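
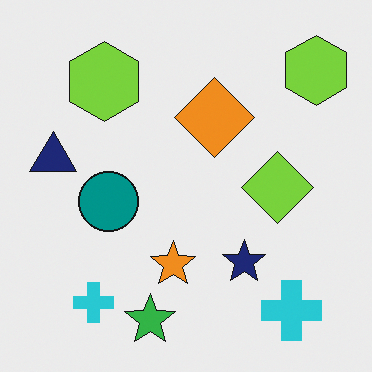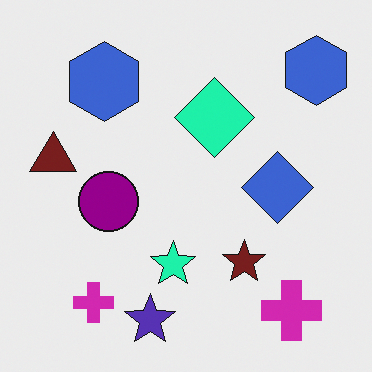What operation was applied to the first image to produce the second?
The second image is the first hue-shifted by a moderate amount.

Every shape's color has rotated by the same amount around the hue wheel — a uniform hue shift.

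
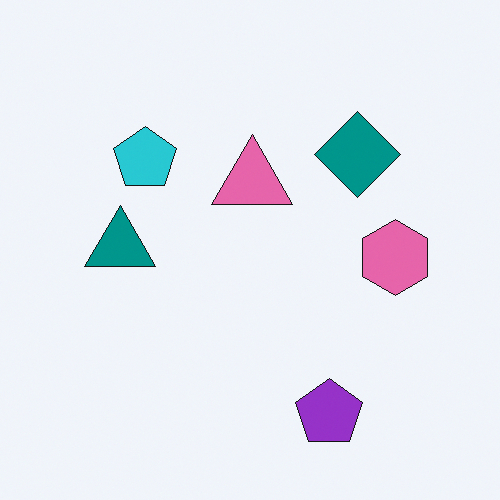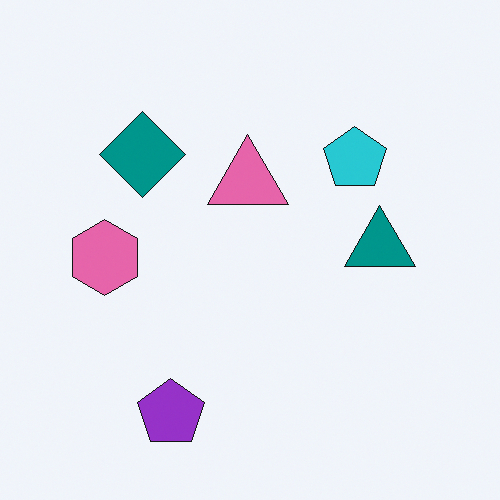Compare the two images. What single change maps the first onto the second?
The transformation is: flipped horizontally (left ↔ right).

The pink hexagon is in the right of the first image and the left of the second — shapes on opposite sides of the vertical midline have swapped in a mirror flip.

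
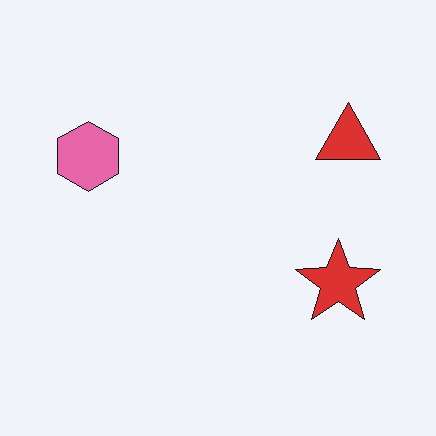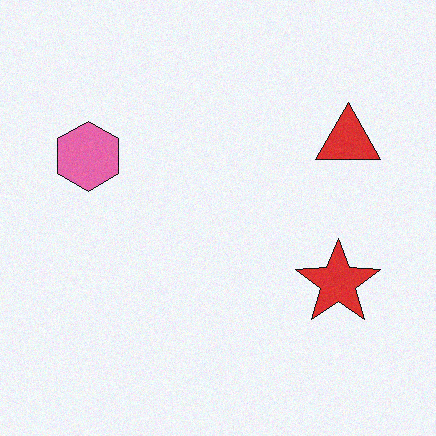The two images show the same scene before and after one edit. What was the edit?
This is the original image degraded with light additive noise.

Random speckle covers the whole image, including the flat background.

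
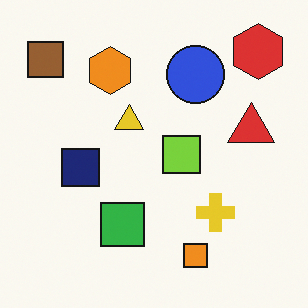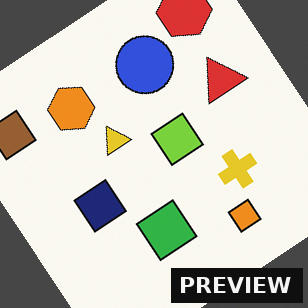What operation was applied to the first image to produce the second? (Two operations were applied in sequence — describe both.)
This is the original image rotated counter-clockwise by a large amount — several tens of degrees, then watermarked with the text "PREVIEW" in the lower-right corner.

Every shape is tilted by the same angle and the image corners show triangular fill wedges — a whole-image rotation by a non-right angle. A dark label reading "PREVIEW" appears in the lower-right corner.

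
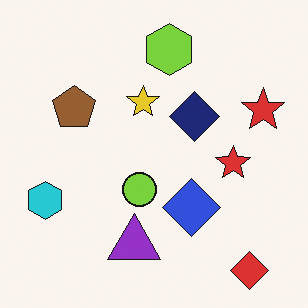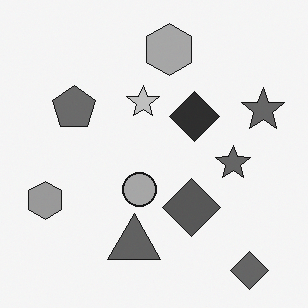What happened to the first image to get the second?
The image was converted to grayscale.

All color is removed — every shape is now a shade of grey.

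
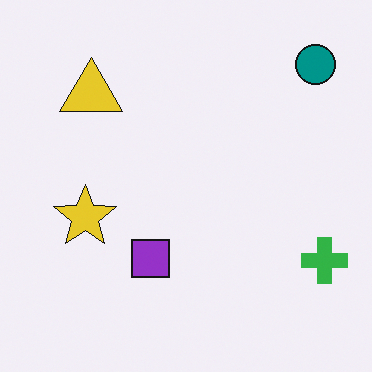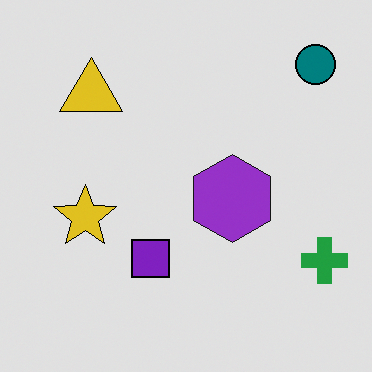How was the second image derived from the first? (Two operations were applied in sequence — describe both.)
This is the original image moderately posterized, then overlaid with an additional purple hexagon.

Each flat color has snapped to a coarser quantized level — most visibly, the near-white background has dropped to a flat grey. A purple hexagon appears in the second image that is absent from the first.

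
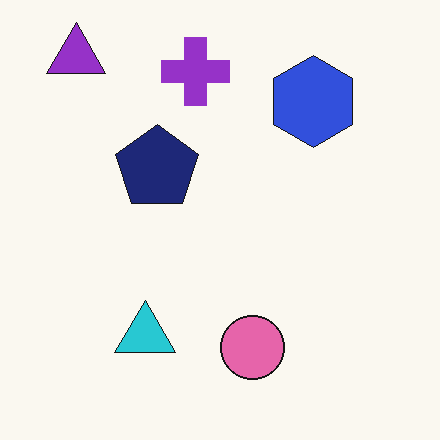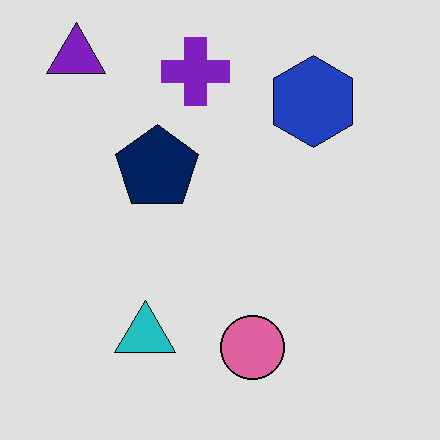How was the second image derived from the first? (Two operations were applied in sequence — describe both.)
The image was posterized to a reduced palette, then JPEG-compressed with visible artifacts.

Each flat color has snapped to a coarser quantized level — most visibly, the near-white background has dropped to a flat grey. Blocky 8×8 compression artifacts appear around shape edges and the flat background shows ringing — characteristic JPEG degradation.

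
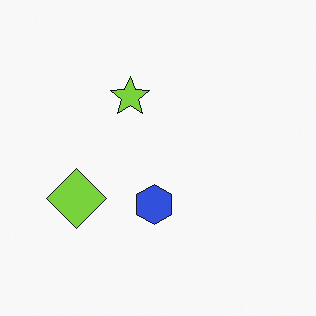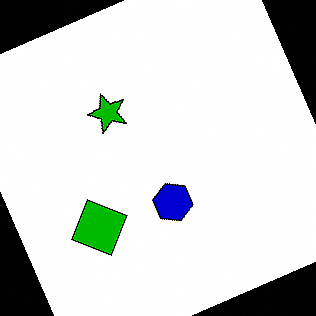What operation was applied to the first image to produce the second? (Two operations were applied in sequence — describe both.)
The image was rotated counter-clockwise by a clearly visible amount, then boosted in contrast.

Every shape is tilted by the same angle and the image corners show triangular fill wedges — a whole-image rotation by a non-right angle. Tones are pushed away from mid-grey across the whole image — a global contrast change.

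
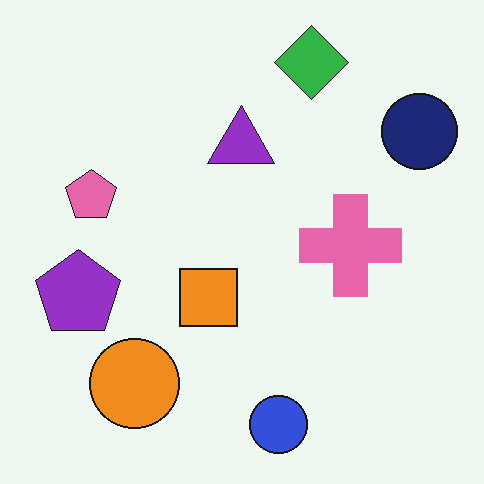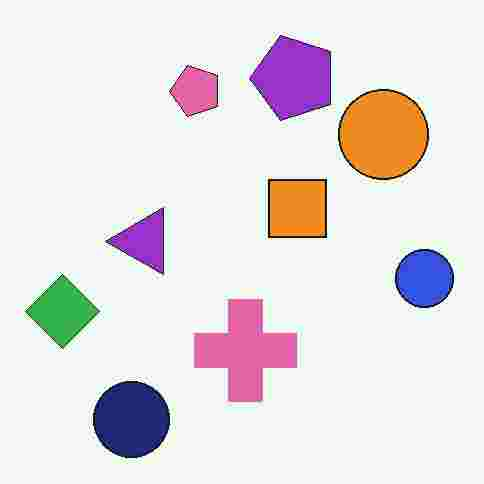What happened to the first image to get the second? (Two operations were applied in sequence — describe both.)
The transformation is: transposed (reflected across the top-left ↔ bottom-right diagonal), then degraded with heavy JPEG compression.

Shapes have swapped their row and column positions — what was in the top-right is now in the bottom-left — a diagonal reflection. Blocky 8×8 compression artifacts appear around shape edges and the flat background shows ringing — characteristic JPEG degradation.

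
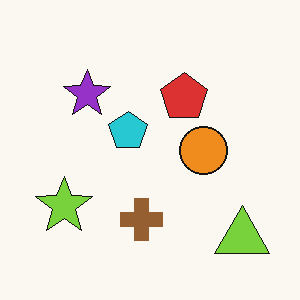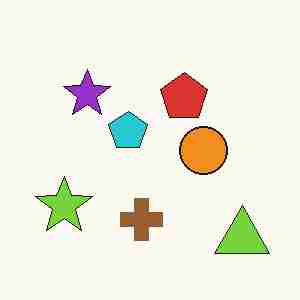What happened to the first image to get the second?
The second image is the first heavily JPEG-compressed with obvious blocking artifacts.

Blocky 8×8 compression artifacts appear around shape edges and the flat background shows ringing — characteristic JPEG degradation.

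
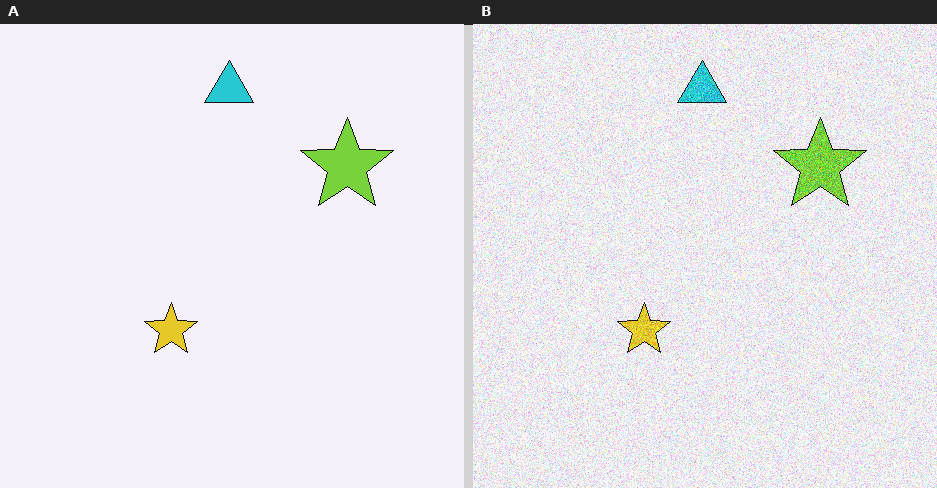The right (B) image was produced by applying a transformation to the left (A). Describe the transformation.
The right (B) image is the left (A) degraded with strong gaussian noise.

Random speckle covers the whole image, including the flat background.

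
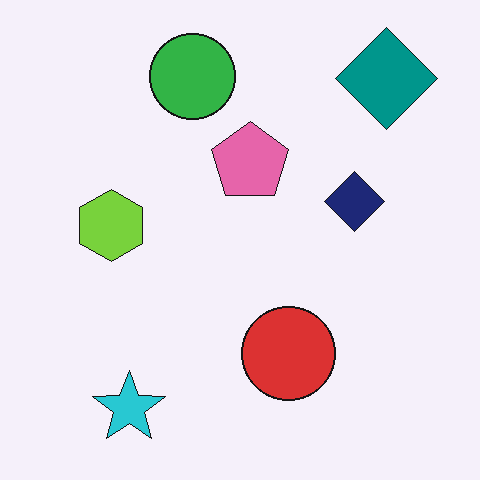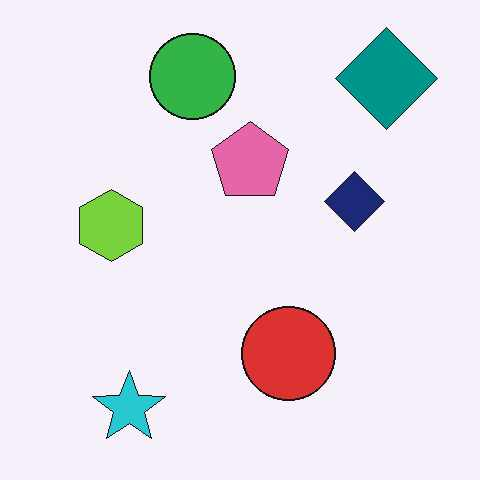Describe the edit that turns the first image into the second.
It was JPEG-compressed with visible artifacts.

Blocky 8×8 compression artifacts appear around shape edges and the flat background shows ringing — characteristic JPEG degradation.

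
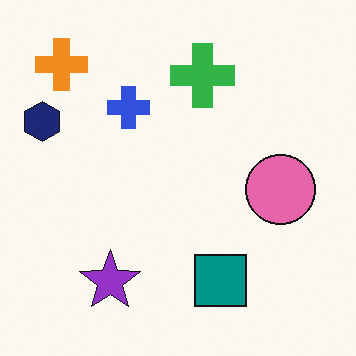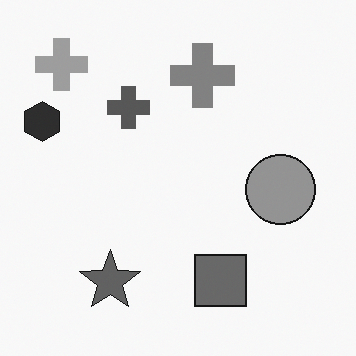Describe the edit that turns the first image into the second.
The transformation is: converted to grayscale.

All color is removed — every shape is now a shade of grey.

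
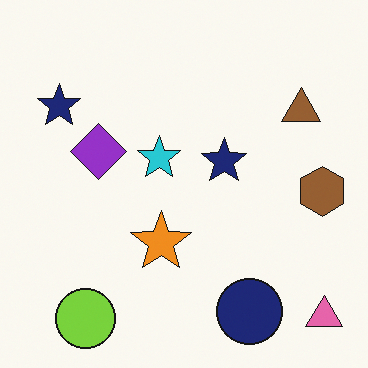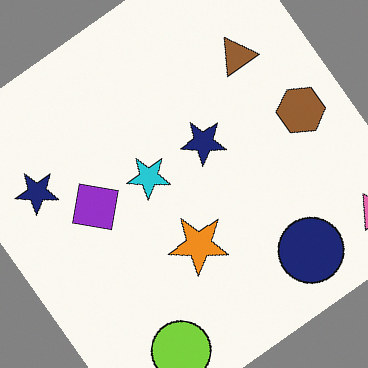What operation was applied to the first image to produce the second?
The image was rotated counter-clockwise by a large amount — several tens of degrees.

Every shape is tilted by the same angle and the image corners show triangular fill wedges — a whole-image rotation by a non-right angle.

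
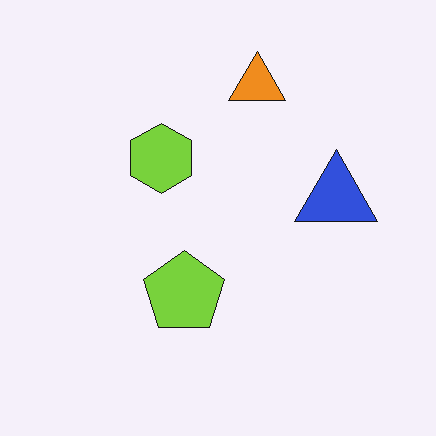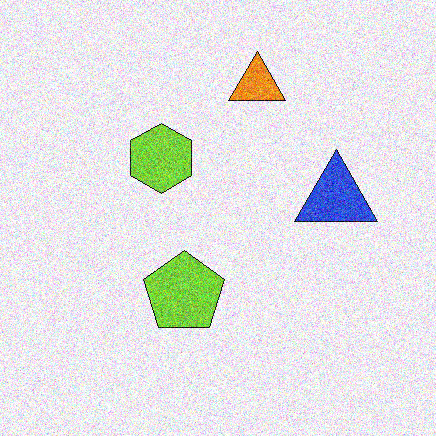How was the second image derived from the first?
This is the original image degraded with strong gaussian noise.

Random speckle covers the whole image, including the flat background.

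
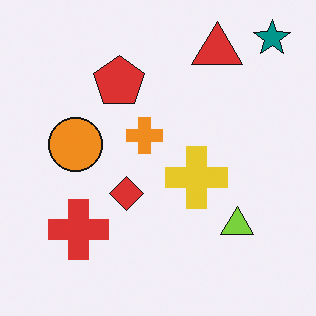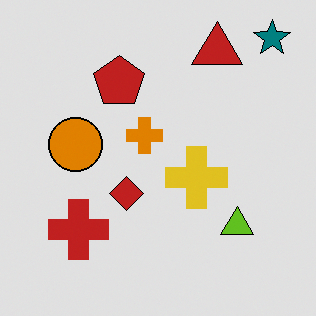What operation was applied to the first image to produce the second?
This is the original image posterized to a reduced palette.

Each flat color has snapped to a coarser quantized level — most visibly, the near-white background has dropped to a flat grey.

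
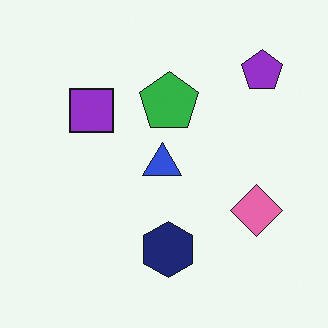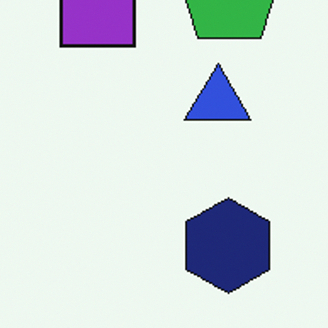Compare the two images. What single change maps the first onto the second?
The transformation is: cropped tightly and scaled back up.

The visible shapes are larger and the field of view is narrower; shapes near the original edges may be partly or wholly outside the frame — a crop-and-rescale.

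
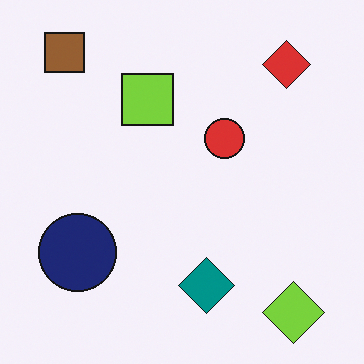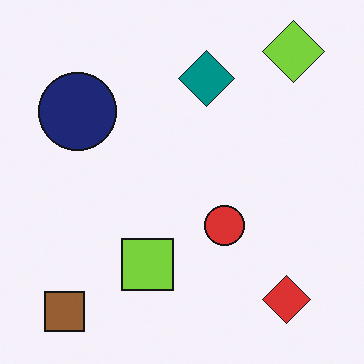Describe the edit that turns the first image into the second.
It was flipped vertically (top ↔ bottom).

The brown square is in the top-left of the first image and the bottom-left of the second — shapes on opposite sides of the horizontal midline have swapped in a mirror flip.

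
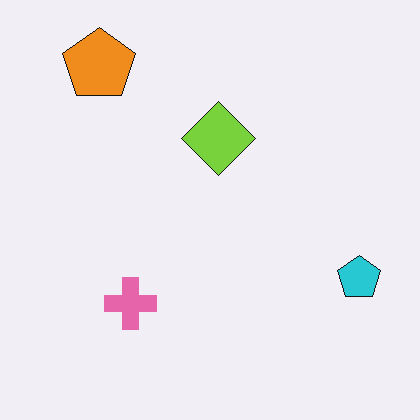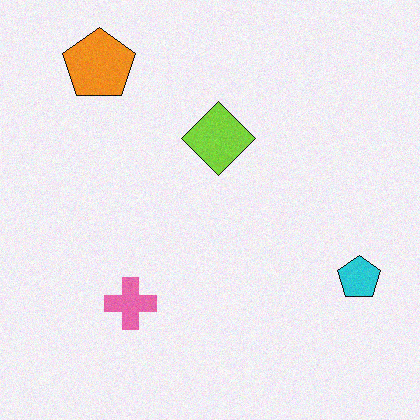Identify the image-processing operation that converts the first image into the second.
The transformation is: degraded with light additive noise.

Random speckle covers the whole image, including the flat background.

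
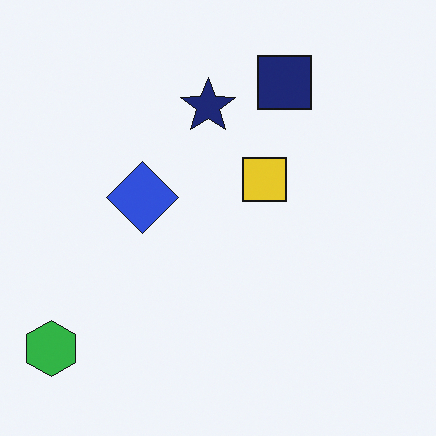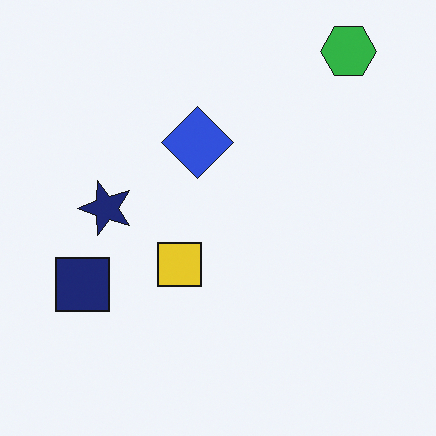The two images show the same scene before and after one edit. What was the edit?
This is the original image transposed (reflected across the top-left ↔ bottom-right diagonal).

Shapes have swapped their row and column positions — what was in the top-right is now in the bottom-left — a diagonal reflection.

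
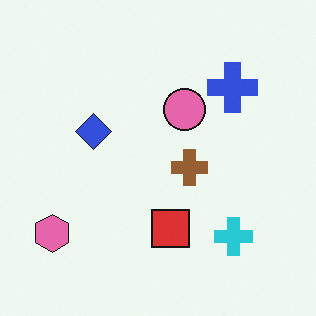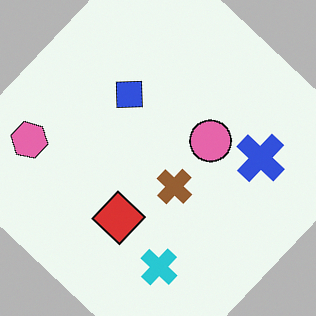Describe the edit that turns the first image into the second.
Rotated clockwise by a large amount — several tens of degrees.

Every shape is tilted by the same angle and the image corners show triangular fill wedges — a whole-image rotation by a non-right angle.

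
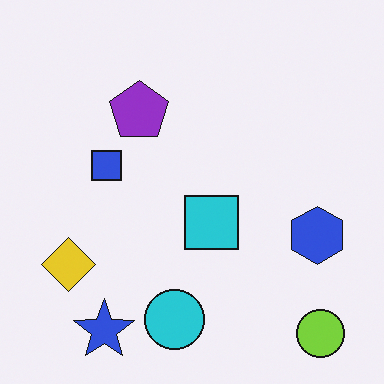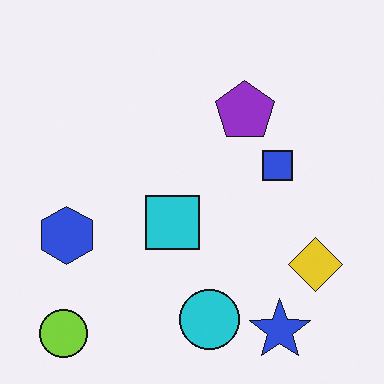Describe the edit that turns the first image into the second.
The image was flipped horizontally (left ↔ right).

The lime circle is in the bottom-right of the first image and the bottom-left of the second — shapes on opposite sides of the vertical midline have swapped in a mirror flip.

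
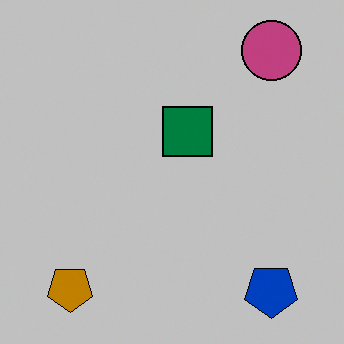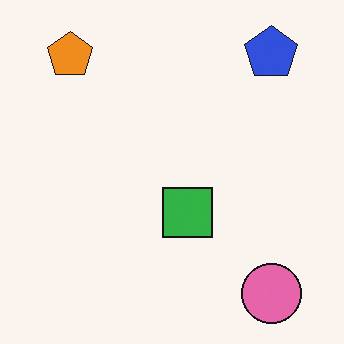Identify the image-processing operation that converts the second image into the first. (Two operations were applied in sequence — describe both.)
This is the original image flipped vertically (top ↔ bottom), then heavily posterized to just a handful of flat colors.

The pink circle is in the bottom-right of the second image and the top-right of the first — shapes on opposite sides of the horizontal midline have swapped in a mirror flip. Each flat color has snapped to a coarser quantized level — most visibly, the near-white background has dropped to a flat grey.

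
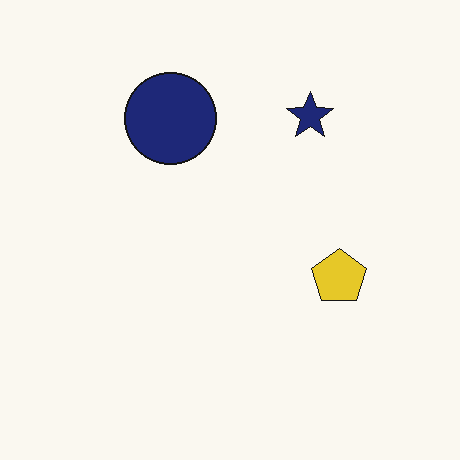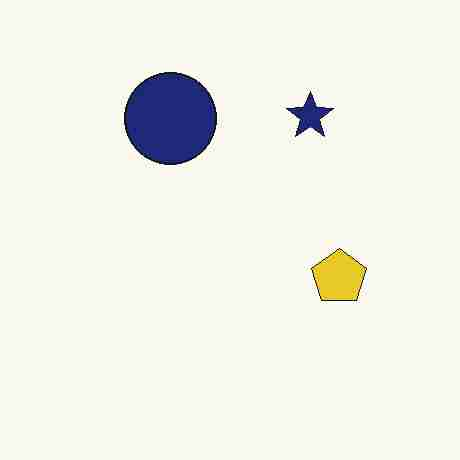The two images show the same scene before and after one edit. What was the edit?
The image was degraded with heavy JPEG compression.

Blocky 8×8 compression artifacts appear around shape edges and the flat background shows ringing — characteristic JPEG degradation.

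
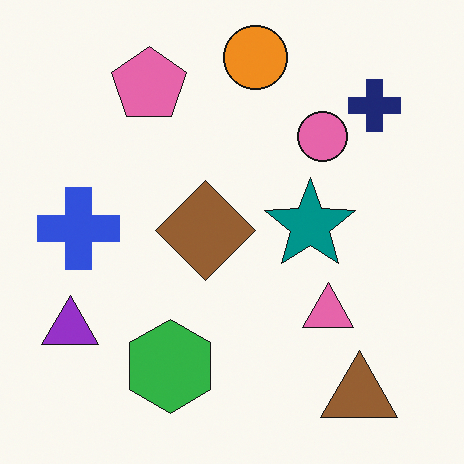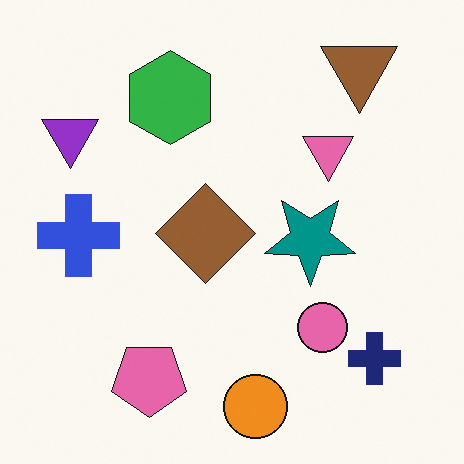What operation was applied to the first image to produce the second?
The image was flipped vertically (top ↔ bottom).

The orange circle is in the top of the first image and the bottom of the second — shapes on opposite sides of the horizontal midline have swapped in a mirror flip.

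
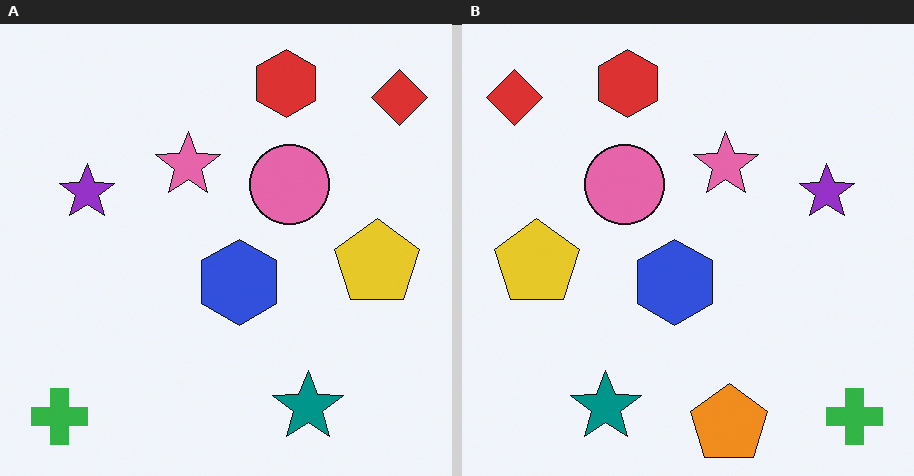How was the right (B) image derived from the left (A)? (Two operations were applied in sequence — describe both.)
The right (B) image is the left (A) flipped horizontally (left ↔ right), then overlaid with an additional orange pentagon.

The red diamond is in the top-right of the left (A) image and the top-left of the right (B) — shapes on opposite sides of the vertical midline have swapped in a mirror flip. An orange pentagon appears in the right (B) image that is absent from the left (A).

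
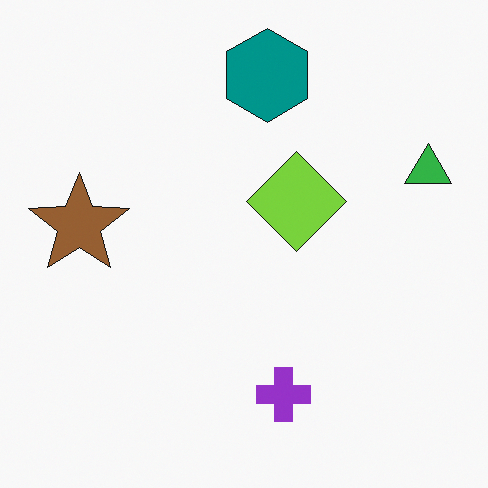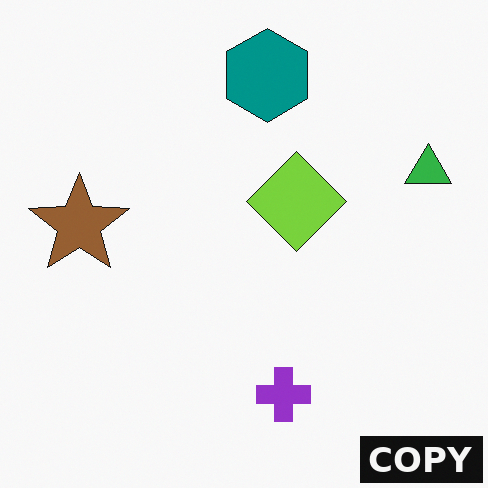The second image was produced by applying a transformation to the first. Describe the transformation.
The transformation is: watermarked with the text "COPY" in the lower-right corner.

A dark label reading "COPY" appears in the lower-right corner.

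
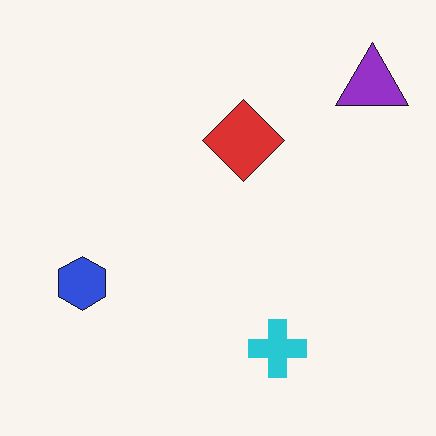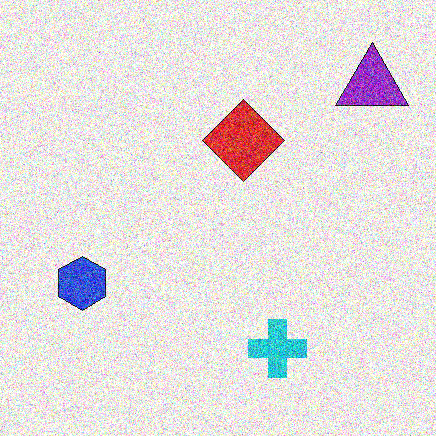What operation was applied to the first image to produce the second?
It was degraded with a thick layer of grain.

Random speckle covers the whole image, including the flat background.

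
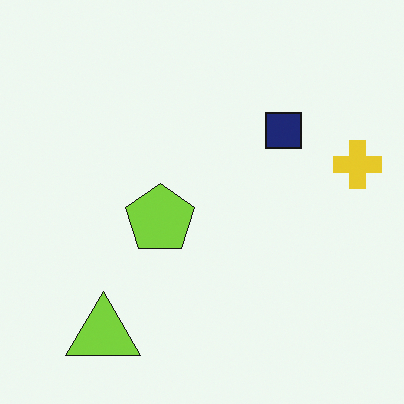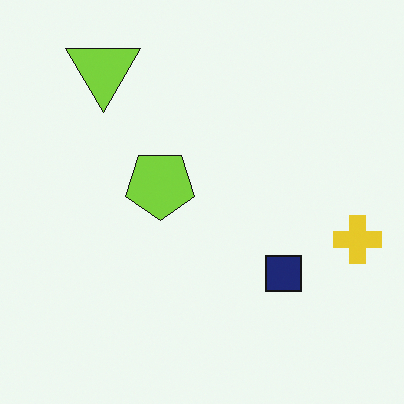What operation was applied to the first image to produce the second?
The second image is the first flipped vertically (top ↔ bottom).

The lime triangle is in the bottom-left of the first image and the top-left of the second — shapes on opposite sides of the horizontal midline have swapped in a mirror flip.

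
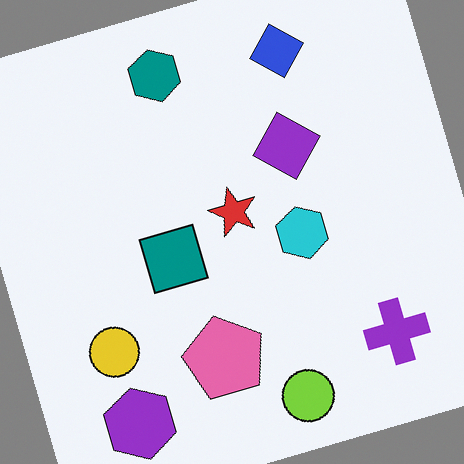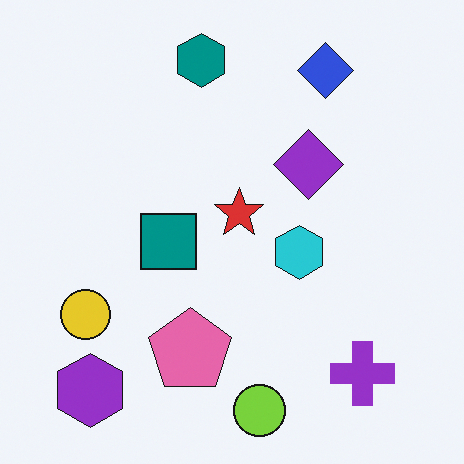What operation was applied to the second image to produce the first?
The first image is the second rotated counter-clockwise by a clearly visible amount.

Every shape is tilted by the same angle and the image corners show triangular fill wedges — a whole-image rotation by a non-right angle.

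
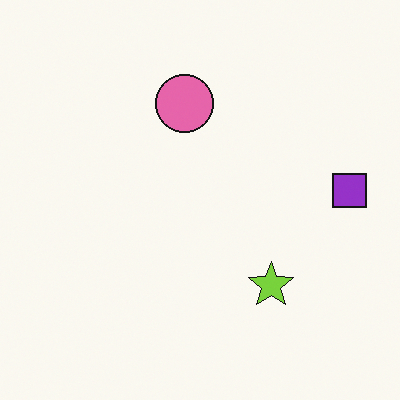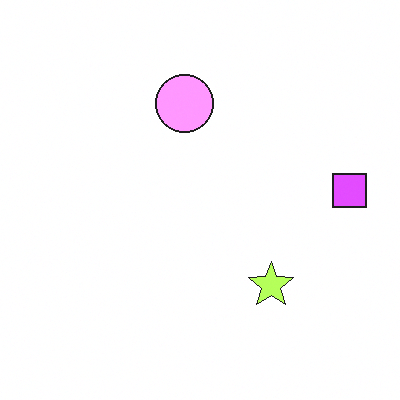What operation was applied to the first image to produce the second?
This is the original image noticeably brightened.

Every pixel — background and shapes alike — is uniformly brightened.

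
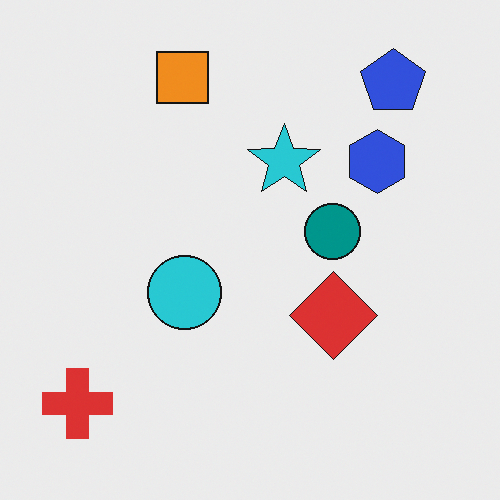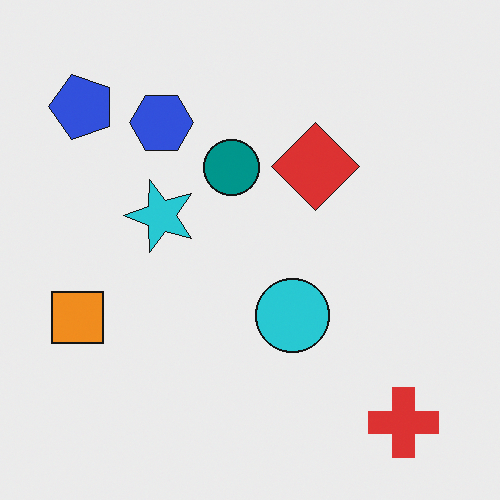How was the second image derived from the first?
The transformation is: rotated 90° counter-clockwise.

The red cross sits in the bottom-left of the first image and the bottom-right of the second — consistent with a whole-image 90° counter-clockwise rotation.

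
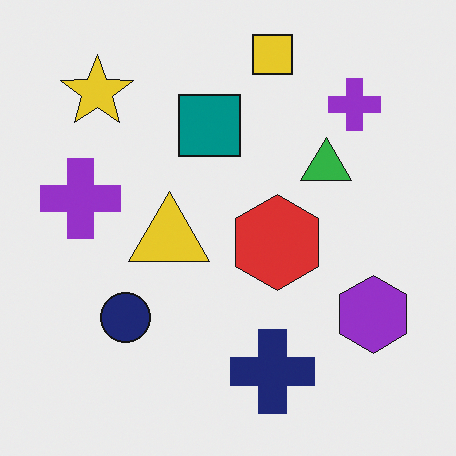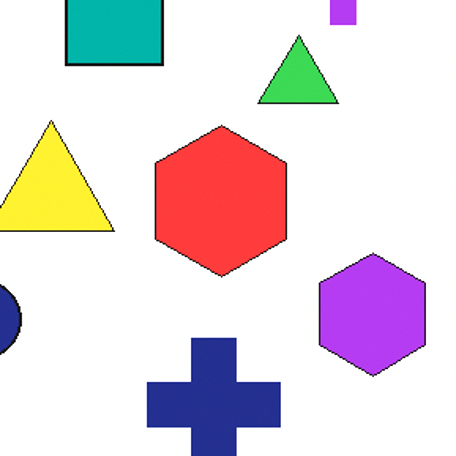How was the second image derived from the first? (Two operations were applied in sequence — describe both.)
The second image is the first cropped slightly and scaled back up, then brightened a little.

The visible shapes are larger and the field of view is narrower; shapes near the original edges may be partly or wholly outside the frame — a crop-and-rescale. Every pixel — background and shapes alike — is uniformly brightened.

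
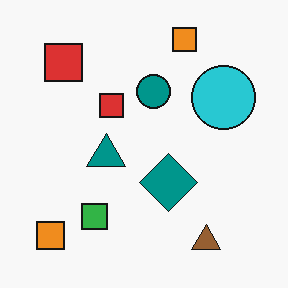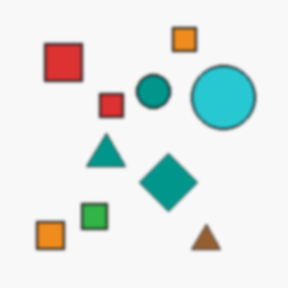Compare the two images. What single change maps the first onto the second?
The image was slightly softened.

Shape edges and outlines are uniformly softened across the whole image.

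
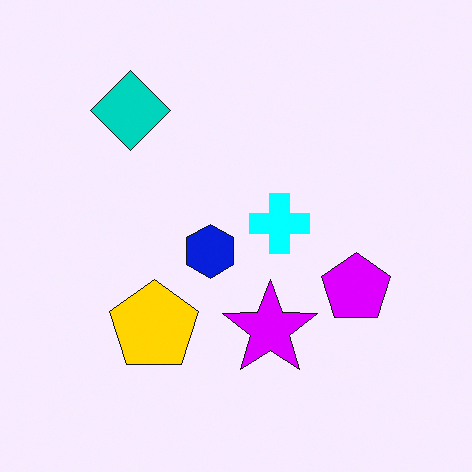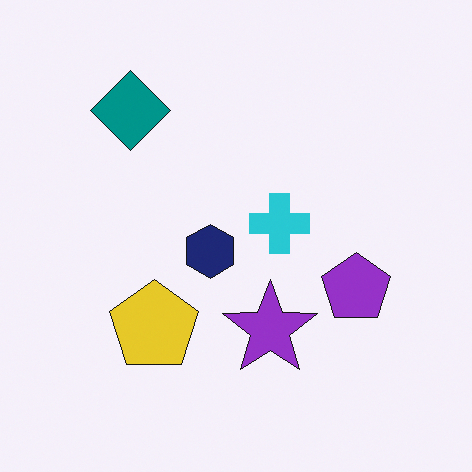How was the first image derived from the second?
The first image is the second made much more vivid (saturation change).

All colors are more vivid — a global saturation change.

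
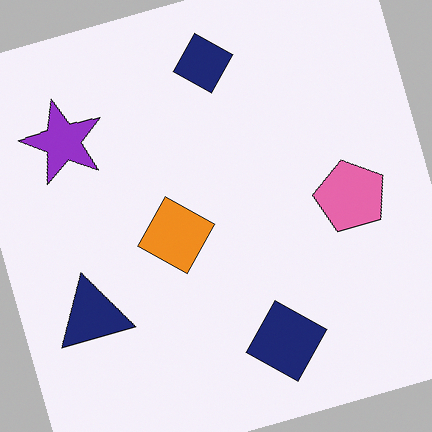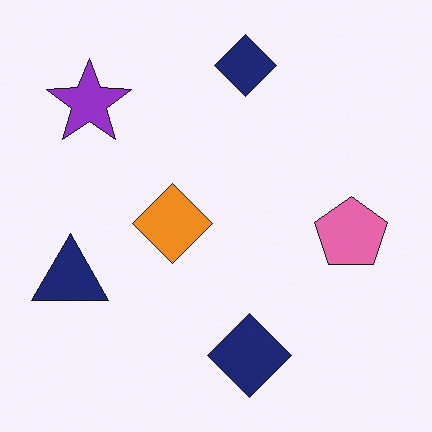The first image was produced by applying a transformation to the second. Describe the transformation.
Rotated counter-clockwise by a clearly visible amount.

Every shape is tilted by the same angle and the image corners show triangular fill wedges — a whole-image rotation by a non-right angle.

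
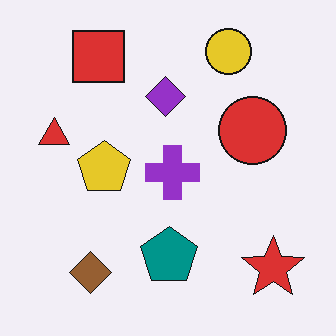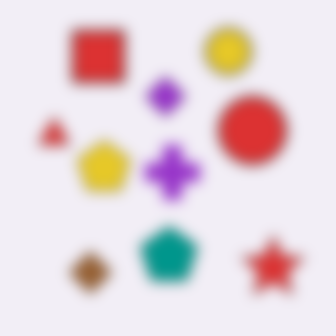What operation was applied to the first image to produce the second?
Strongly gaussian-blurred.

Shape edges and outlines are uniformly softened across the whole image.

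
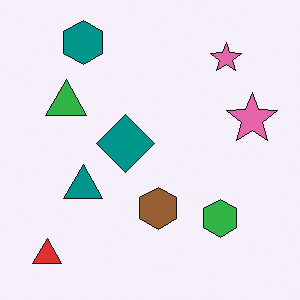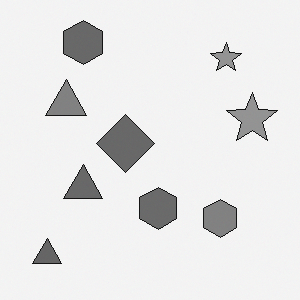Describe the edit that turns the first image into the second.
The image was converted to grayscale.

All color is removed — every shape is now a shade of grey.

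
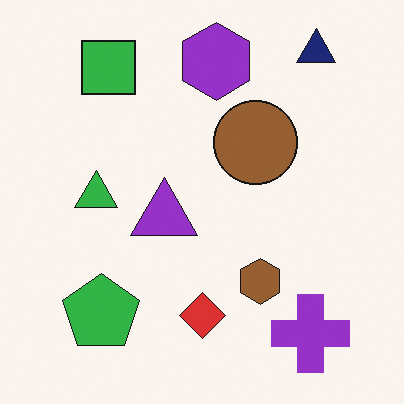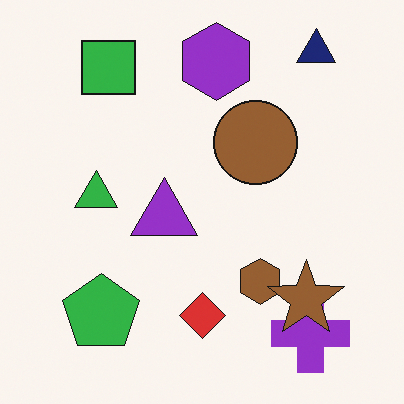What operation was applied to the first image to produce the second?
The image was overlaid with an additional brown star.

A brown star appears in the second image that is absent from the first.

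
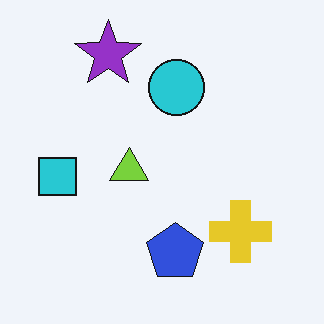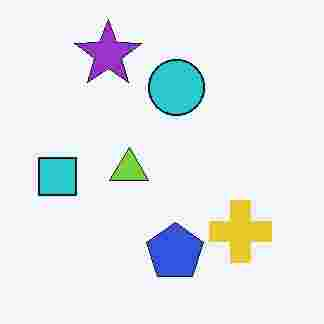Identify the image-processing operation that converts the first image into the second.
The second image is the first degraded with heavy JPEG compression.

Blocky 8×8 compression artifacts appear around shape edges and the flat background shows ringing — characteristic JPEG degradation.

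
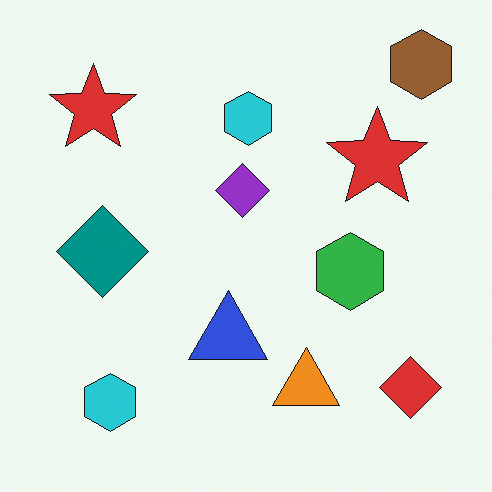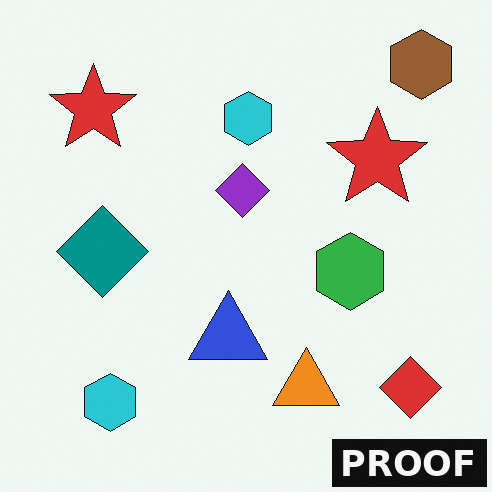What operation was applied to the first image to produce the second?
This is the original image watermarked with the text "PROOF" in the lower-right corner.

A dark label reading "PROOF" appears in the lower-right corner.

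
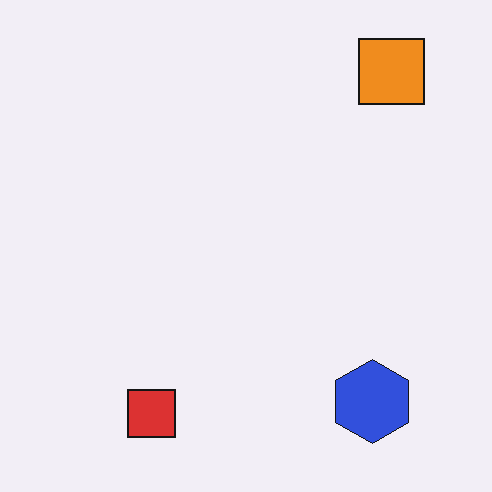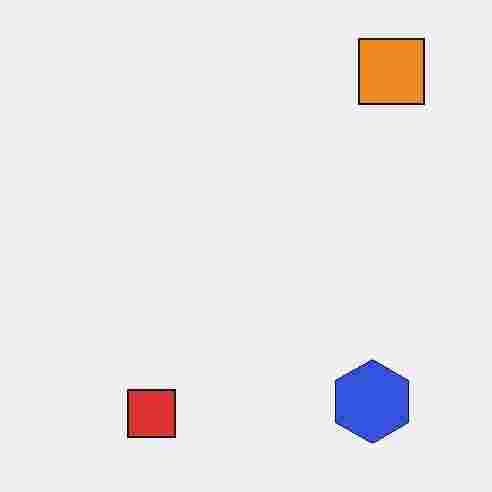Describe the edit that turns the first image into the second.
Degraded with heavy JPEG compression.

Blocky 8×8 compression artifacts appear around shape edges and the flat background shows ringing — characteristic JPEG degradation.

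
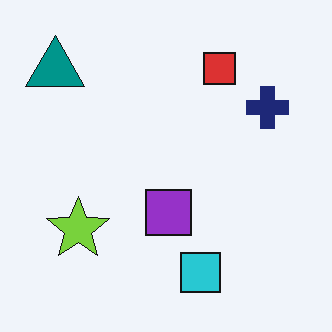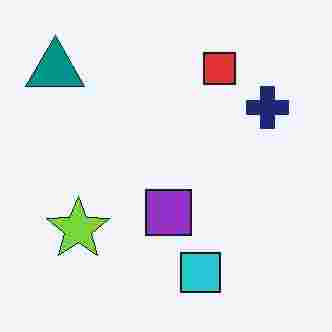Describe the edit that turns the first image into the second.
The image was degraded with heavy JPEG compression.

Blocky 8×8 compression artifacts appear around shape edges and the flat background shows ringing — characteristic JPEG degradation.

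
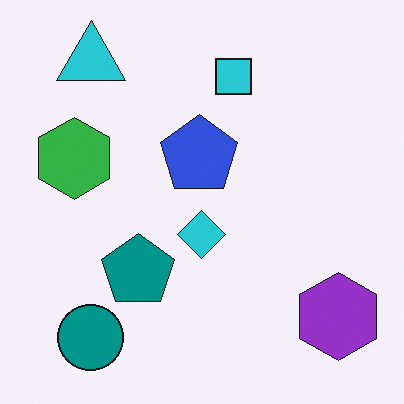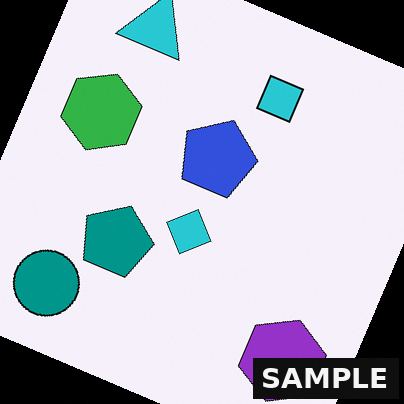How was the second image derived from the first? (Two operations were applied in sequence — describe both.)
The image was rotated clockwise by a clearly visible amount, then watermarked with the text "SAMPLE" in the lower-right corner.

Every shape is tilted by the same angle and the image corners show triangular fill wedges — a whole-image rotation by a non-right angle. A dark label reading "SAMPLE" appears in the lower-right corner.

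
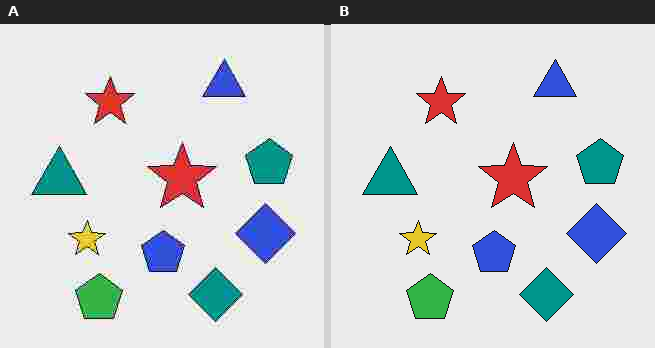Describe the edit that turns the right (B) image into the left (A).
The transformation is: degraded with heavy JPEG compression.

Blocky 8×8 compression artifacts appear around shape edges and the flat background shows ringing — characteristic JPEG degradation.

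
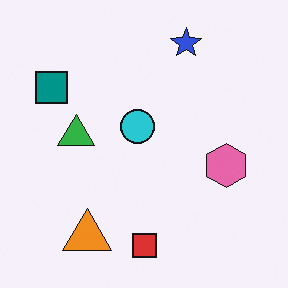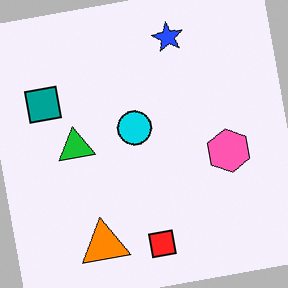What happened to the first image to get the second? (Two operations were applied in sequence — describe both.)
Rotated counter-clockwise by a slight angle, then slightly oversaturated.

Every shape is tilted by the same angle and the image corners show triangular fill wedges — a whole-image rotation by a non-right angle. All colors are more vivid — a global saturation change.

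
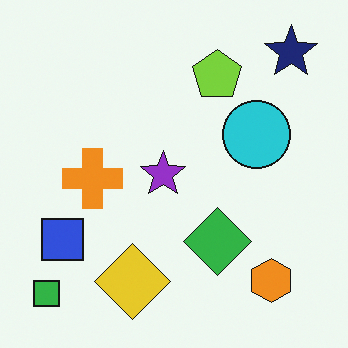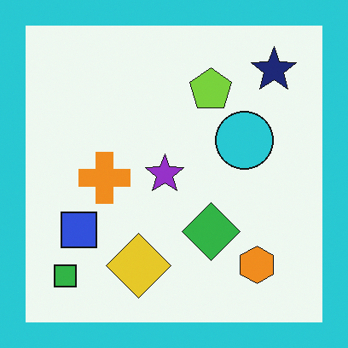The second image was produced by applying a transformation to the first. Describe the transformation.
This is the original image framed with a cyan border.

A solid cyan frame runs around the edge of the second image, with the content slightly shrunk inside it.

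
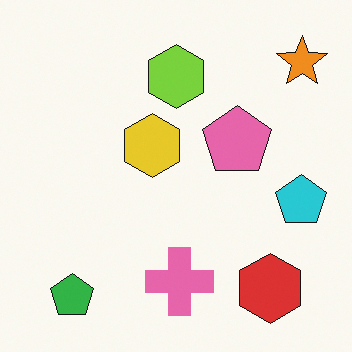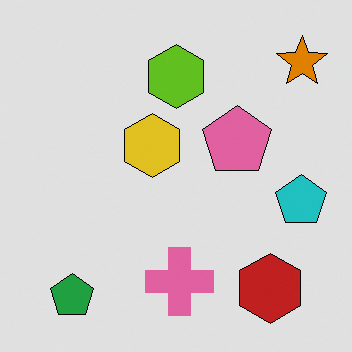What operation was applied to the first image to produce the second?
Moderately posterized.

Each flat color has snapped to a coarser quantized level — most visibly, the near-white background has dropped to a flat grey.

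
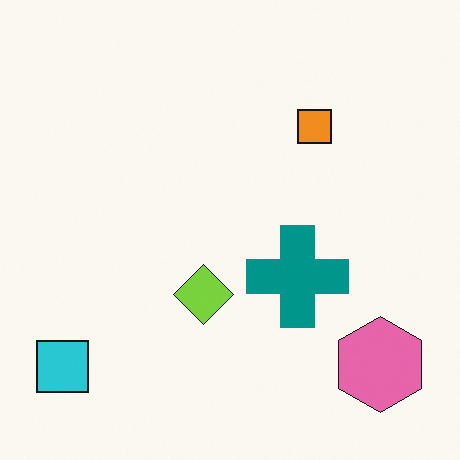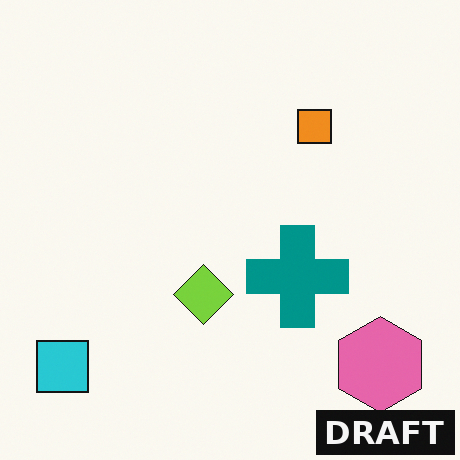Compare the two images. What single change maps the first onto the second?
The transformation is: watermarked with the text "DRAFT" in the lower-right corner.

A dark label reading "DRAFT" appears in the lower-right corner.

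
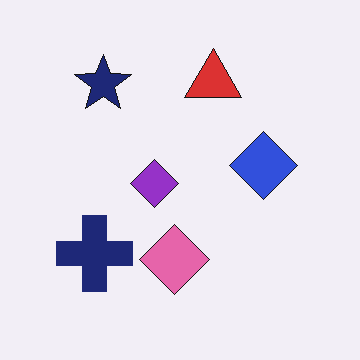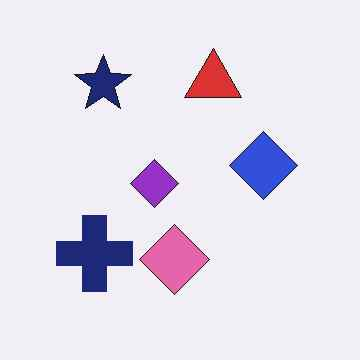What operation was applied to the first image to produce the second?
JPEG-compressed with visible artifacts.

Blocky 8×8 compression artifacts appear around shape edges and the flat background shows ringing — characteristic JPEG degradation.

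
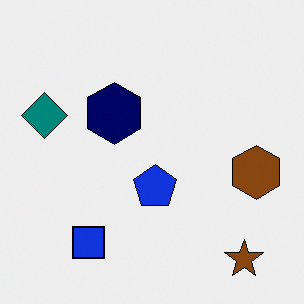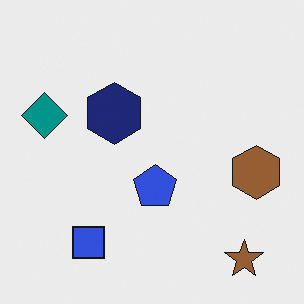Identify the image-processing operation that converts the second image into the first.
The transformation is: given slightly increased contrast.

Tones are pushed away from mid-grey across the whole image — a global contrast change.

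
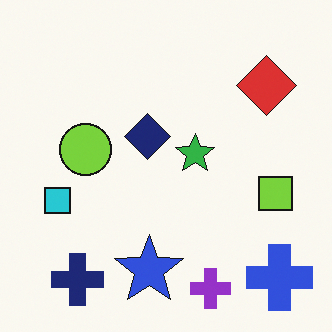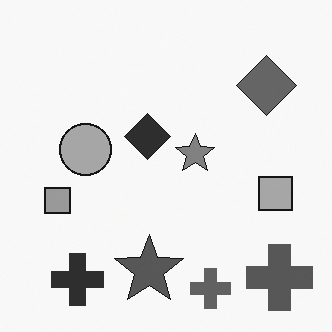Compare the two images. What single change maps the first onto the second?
The second image is the first converted to grayscale.

All color is removed — every shape is now a shade of grey.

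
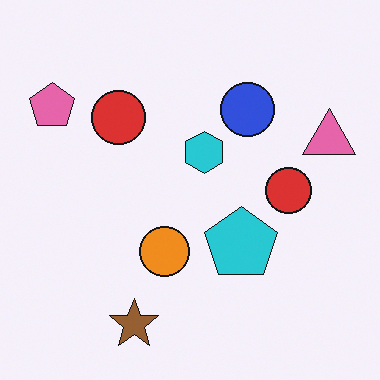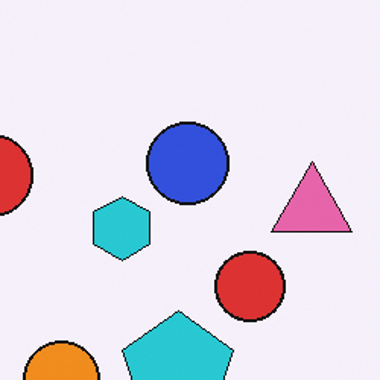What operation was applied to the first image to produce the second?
Cropped slightly and scaled back up.

The visible shapes are larger and the field of view is narrower; shapes near the original edges may be partly or wholly outside the frame — a crop-and-rescale.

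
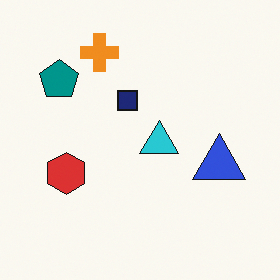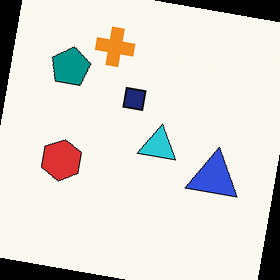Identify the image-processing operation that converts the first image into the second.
This is the original image rotated clockwise by a slight angle.

Every shape is tilted by the same angle and the image corners show triangular fill wedges — a whole-image rotation by a non-right angle.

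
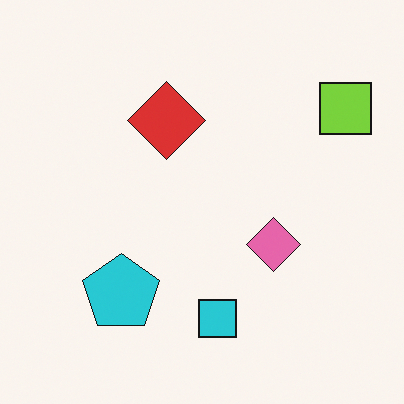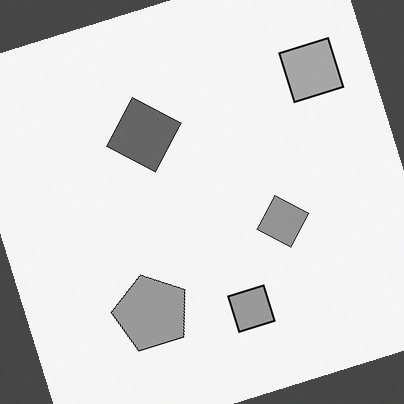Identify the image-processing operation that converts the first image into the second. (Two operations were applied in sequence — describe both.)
This is the original image rotated counter-clockwise by a clearly visible amount, then converted to grayscale.

Every shape is tilted by the same angle and the image corners show triangular fill wedges — a whole-image rotation by a non-right angle. All color is removed — every shape is now a shade of grey.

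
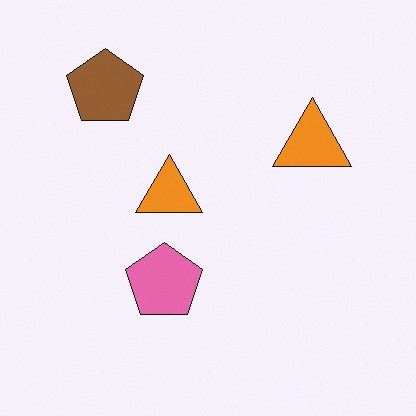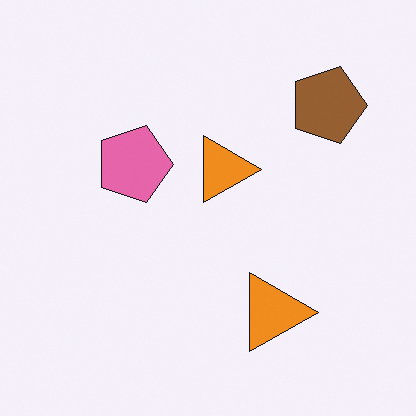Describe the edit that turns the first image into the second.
The image was rotated 90° clockwise.

The brown pentagon sits in the top-left of the first image and the top-right of the second — consistent with a whole-image 90° clockwise rotation.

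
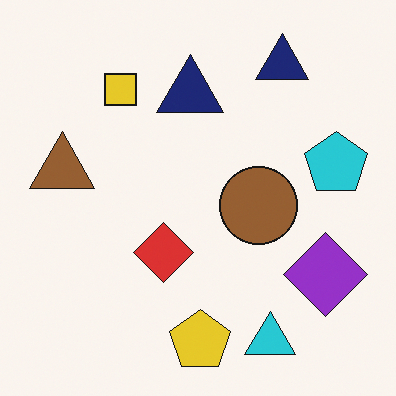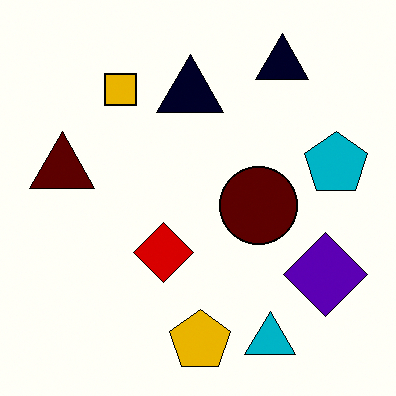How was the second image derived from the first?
Boosted in contrast.

Tones are pushed away from mid-grey across the whole image — a global contrast change.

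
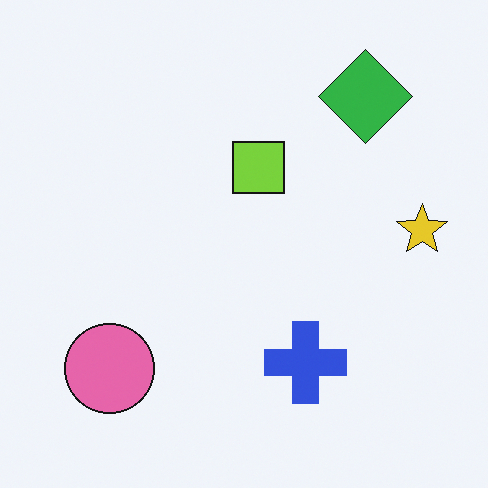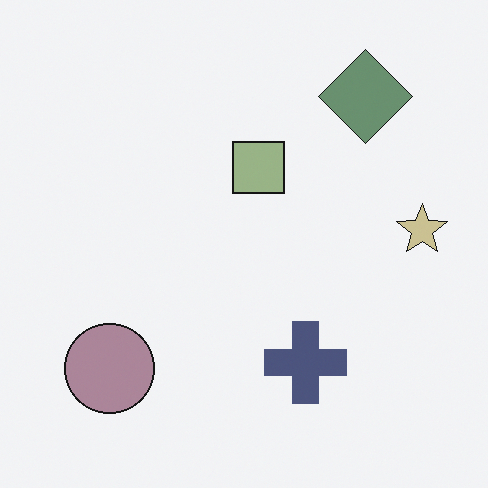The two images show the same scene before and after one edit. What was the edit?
This is the original image made much more muted (saturation change).

All colors are more muted and greyish — a global saturation change.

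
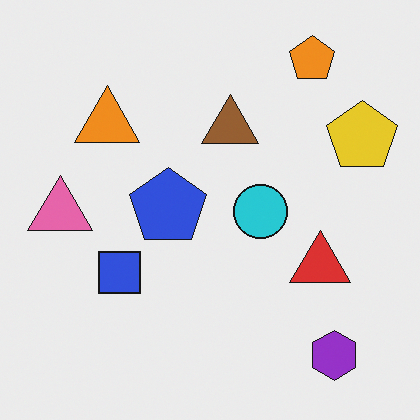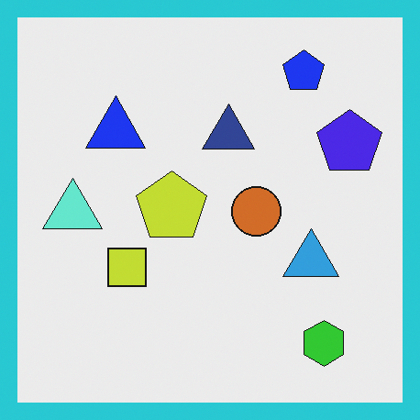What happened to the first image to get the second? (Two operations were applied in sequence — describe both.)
The image was hue-shifted through roughly half the color wheel, then framed with a cyan border.

Every shape's color has rotated by the same amount around the hue wheel — a uniform hue shift. A solid cyan frame runs around the edge of the second image, with the content slightly shrunk inside it.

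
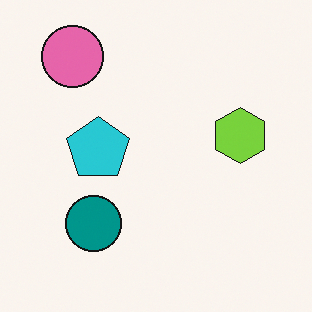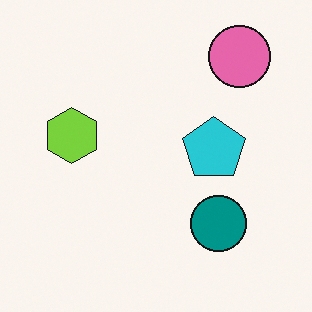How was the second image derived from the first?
It was flipped horizontally (left ↔ right).

The pink circle is in the top-left of the first image and the top-right of the second — shapes on opposite sides of the vertical midline have swapped in a mirror flip.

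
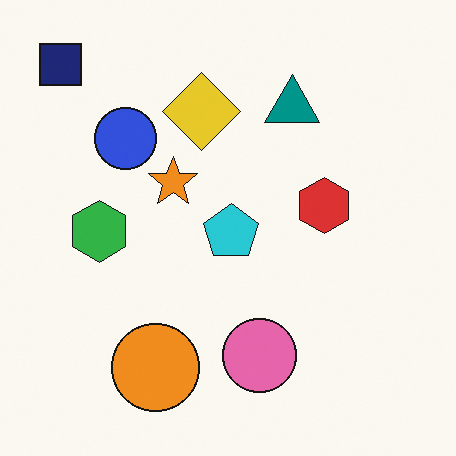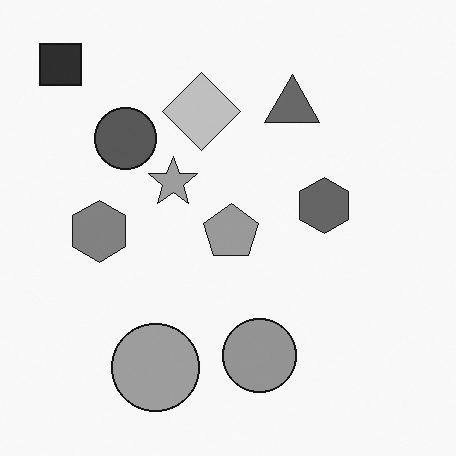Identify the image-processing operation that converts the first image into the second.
Converted to grayscale.

All color is removed — every shape is now a shade of grey.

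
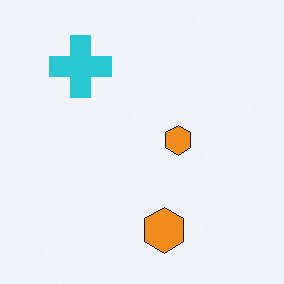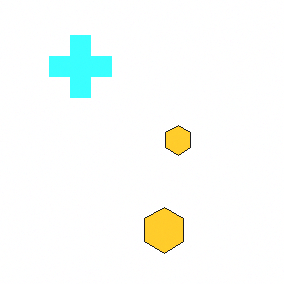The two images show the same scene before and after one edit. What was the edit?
The second image is the first substantially brightened.

Every pixel — background and shapes alike — is uniformly brightened.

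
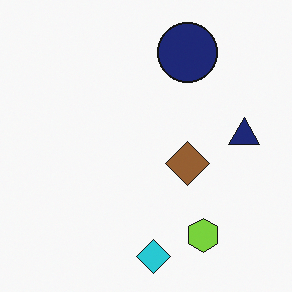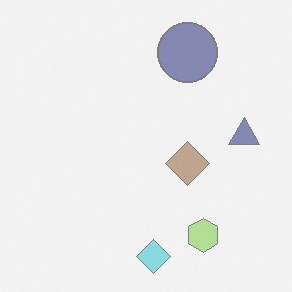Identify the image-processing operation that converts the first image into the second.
This is the original image given much lower contrast.

Tones are pushed toward mid-grey across the whole image — a global contrast change.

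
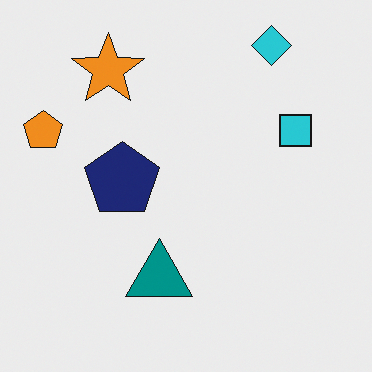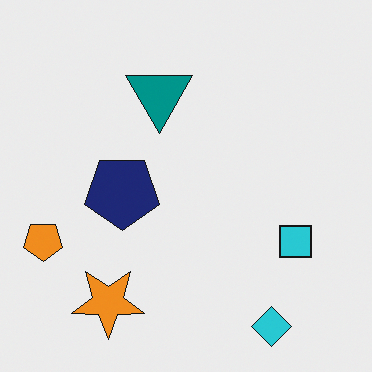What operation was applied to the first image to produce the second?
The image was flipped vertically (top ↔ bottom).

The cyan diamond is in the top-right of the first image and the bottom-right of the second — shapes on opposite sides of the horizontal midline have swapped in a mirror flip.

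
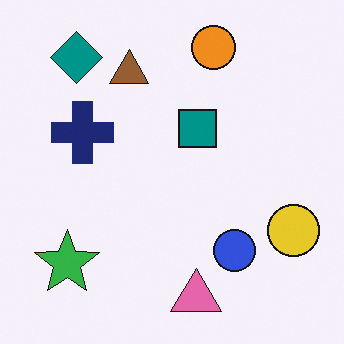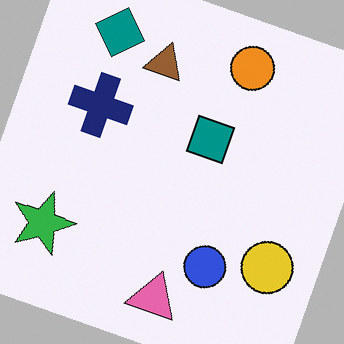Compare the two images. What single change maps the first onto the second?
The second image is the first rotated clockwise by a clearly visible amount.

Every shape is tilted by the same angle and the image corners show triangular fill wedges — a whole-image rotation by a non-right angle.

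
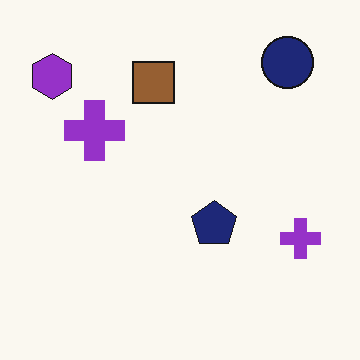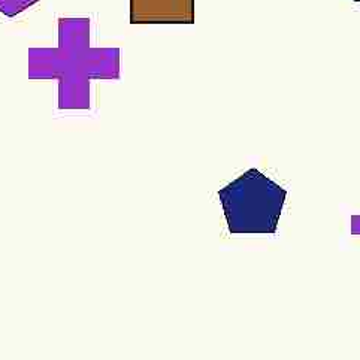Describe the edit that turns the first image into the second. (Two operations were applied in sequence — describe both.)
The transformation is: heavily JPEG-compressed with obvious blocking artifacts, then cropped slightly and scaled back up.

Blocky 8×8 compression artifacts appear around shape edges and the flat background shows ringing — characteristic JPEG degradation. The visible shapes are larger and the field of view is narrower; shapes near the original edges may be partly or wholly outside the frame — a crop-and-rescale.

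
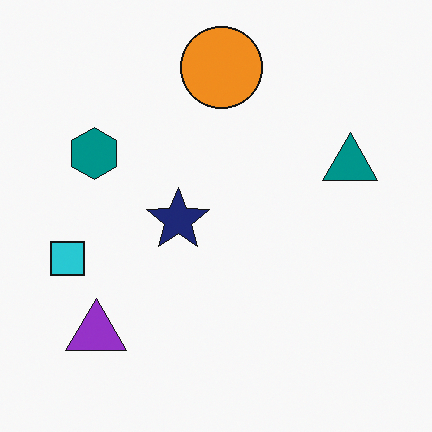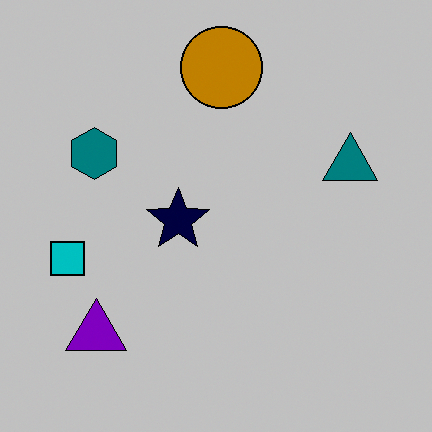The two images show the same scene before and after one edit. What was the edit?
The image was aggressively posterized.

Each flat color has snapped to a coarser quantized level — most visibly, the near-white background has dropped to a flat grey.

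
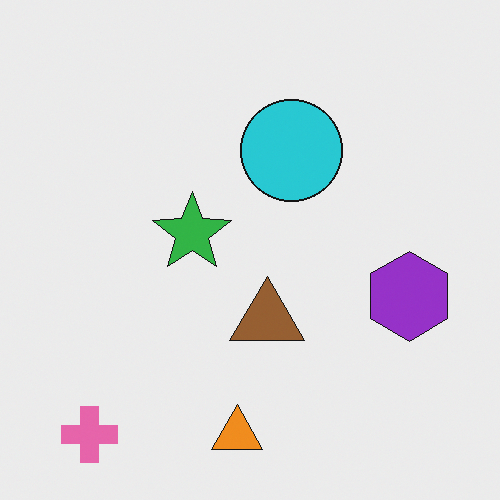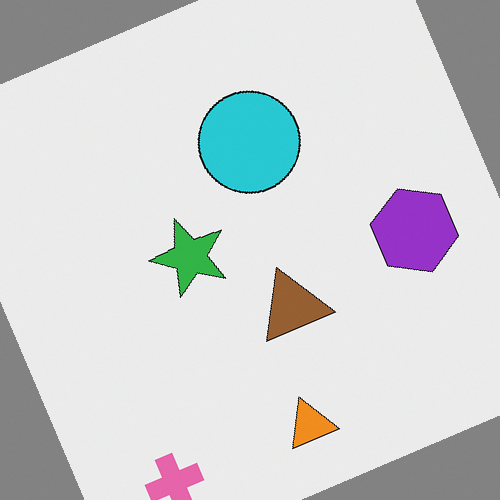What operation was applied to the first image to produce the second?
Rotated counter-clockwise by a moderate amount.

Every shape is tilted by the same angle and the image corners show triangular fill wedges — a whole-image rotation by a non-right angle.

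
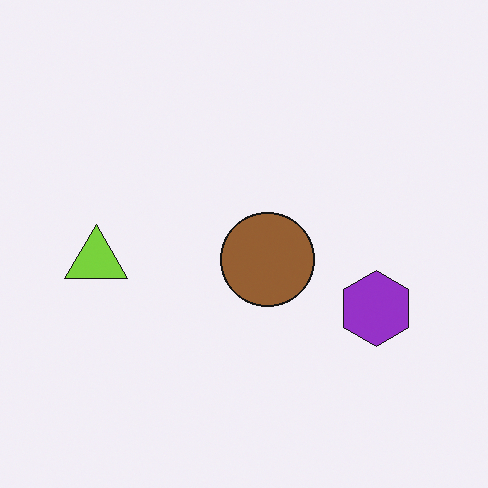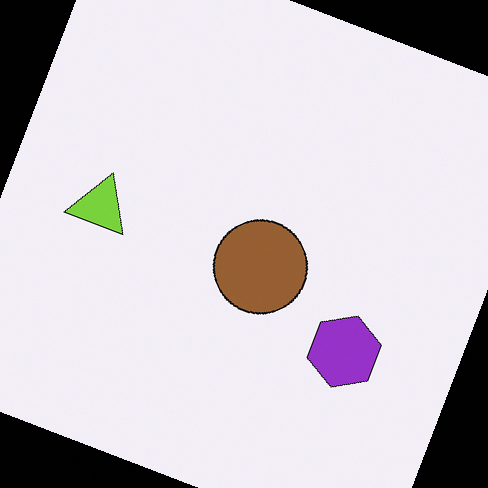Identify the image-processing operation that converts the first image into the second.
The transformation is: rotated clockwise by a moderate amount.

Every shape is tilted by the same angle and the image corners show triangular fill wedges — a whole-image rotation by a non-right angle.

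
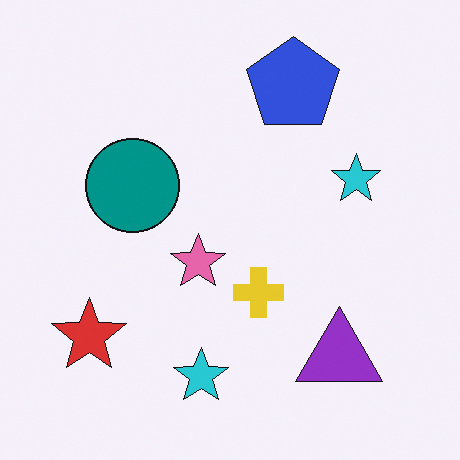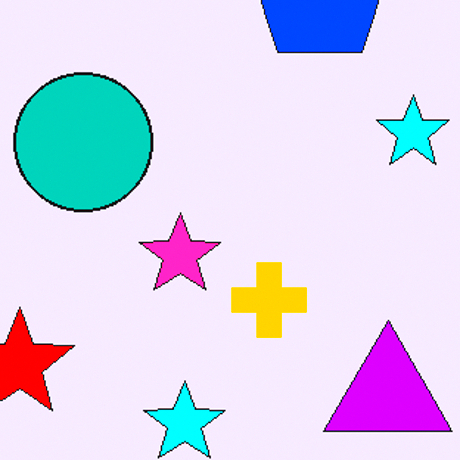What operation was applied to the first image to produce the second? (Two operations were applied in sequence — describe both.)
Cropped to a modestly smaller region and rescaled, then made much more vivid (saturation change).

The visible shapes are larger and the field of view is narrower; shapes near the original edges may be partly or wholly outside the frame — a crop-and-rescale. All colors are more vivid — a global saturation change.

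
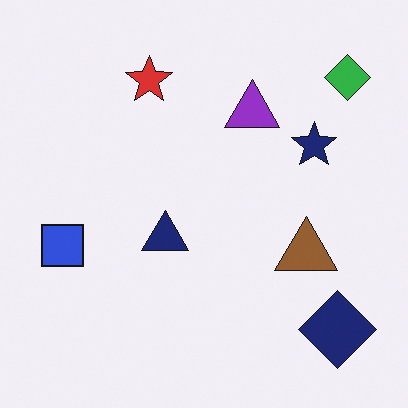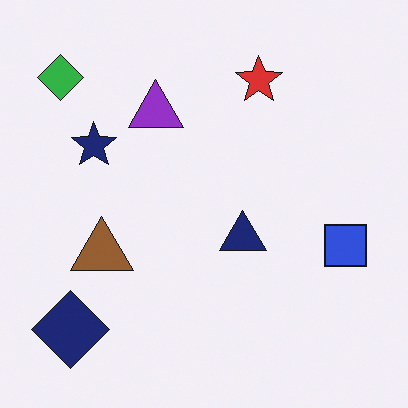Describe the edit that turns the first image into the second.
The second image is the first flipped horizontally (left ↔ right).

The green diamond is in the top-right of the first image and the top-left of the second — shapes on opposite sides of the vertical midline have swapped in a mirror flip.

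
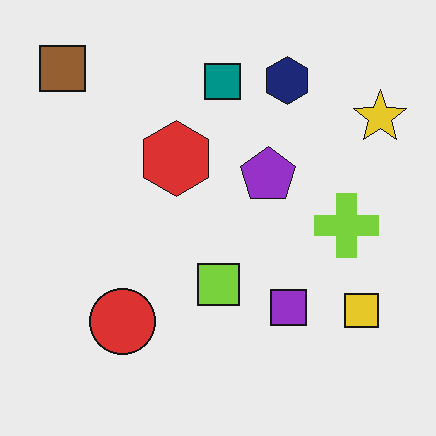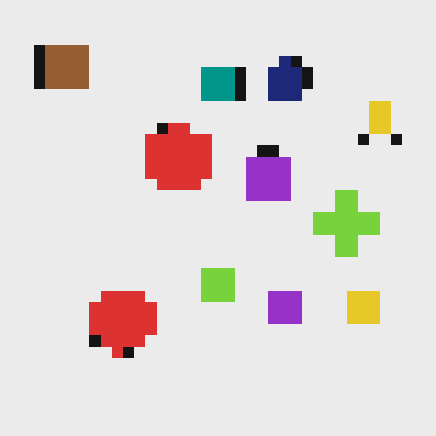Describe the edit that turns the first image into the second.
Coarsely pixelated.

Shapes are reduced to large square blocks; fine edges and outlines are lost — a downscale-then-upscale (mosaic) effect.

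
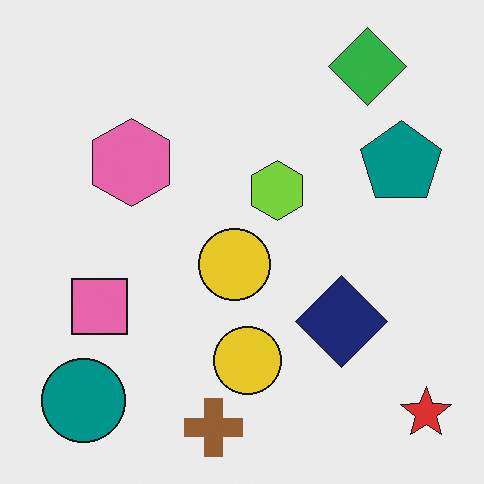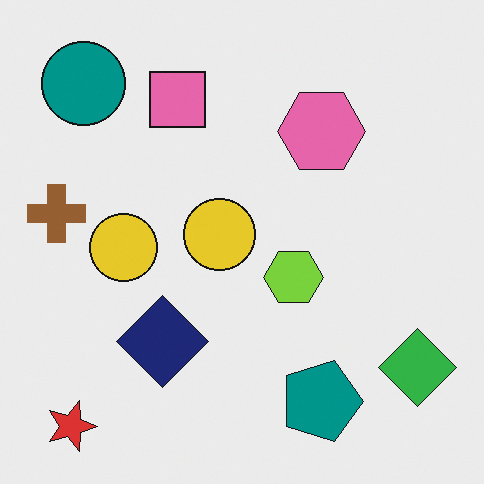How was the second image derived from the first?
This is the original image rotated 90° clockwise.

The red star sits in the bottom-right of the first image and the bottom-left of the second — consistent with a whole-image 90° clockwise rotation.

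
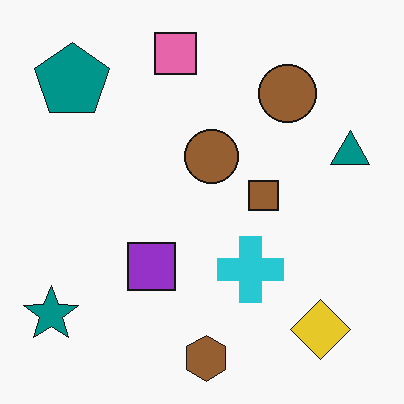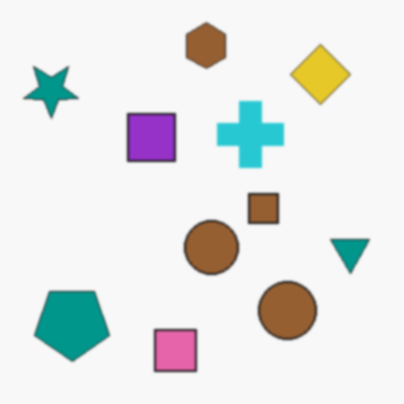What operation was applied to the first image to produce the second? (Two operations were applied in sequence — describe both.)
The transformation is: flipped vertically (top ↔ bottom), then slightly softened.

The brown hexagon is in the bottom of the first image and the top of the second — shapes on opposite sides of the horizontal midline have swapped in a mirror flip. Shape edges and outlines are uniformly softened across the whole image.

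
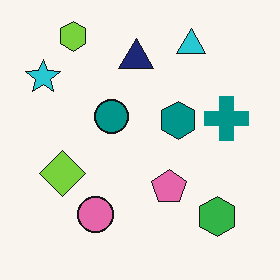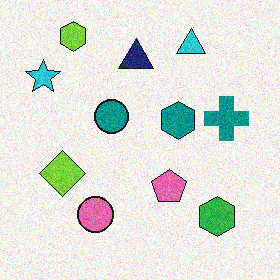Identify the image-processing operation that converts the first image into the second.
Degraded with visible gaussian noise.

Random speckle covers the whole image, including the flat background.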